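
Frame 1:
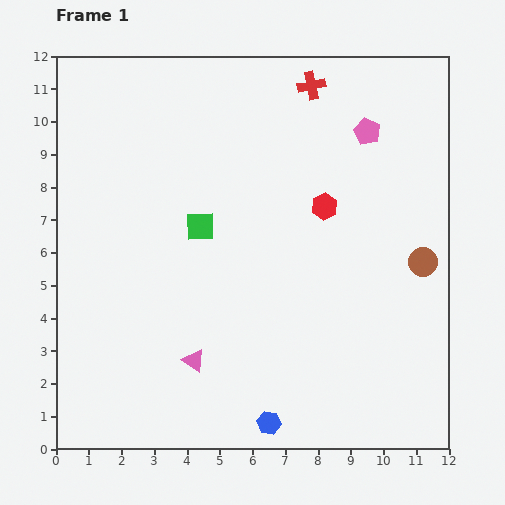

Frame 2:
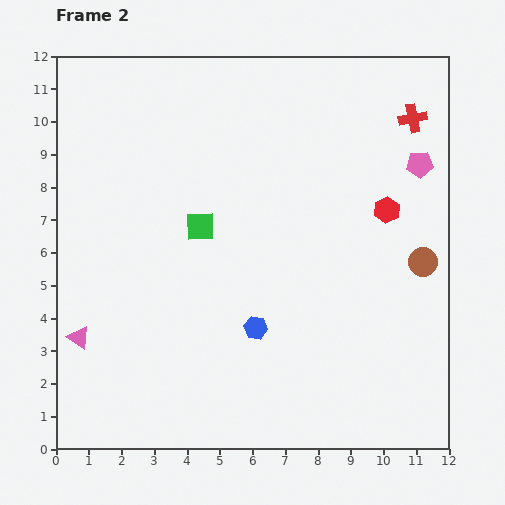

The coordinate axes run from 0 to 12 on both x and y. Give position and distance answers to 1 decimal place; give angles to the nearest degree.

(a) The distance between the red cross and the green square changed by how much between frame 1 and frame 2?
+1.8

Distance in frame 1: 5.5. Distance in frame 2: 7.3.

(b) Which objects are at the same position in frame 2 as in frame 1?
the brown circle, the green square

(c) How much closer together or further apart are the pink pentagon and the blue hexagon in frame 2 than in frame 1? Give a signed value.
-2.3

Distance in frame 1: 9.4. Distance in frame 2: 7.1.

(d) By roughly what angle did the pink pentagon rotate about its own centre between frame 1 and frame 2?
29° counter-clockwise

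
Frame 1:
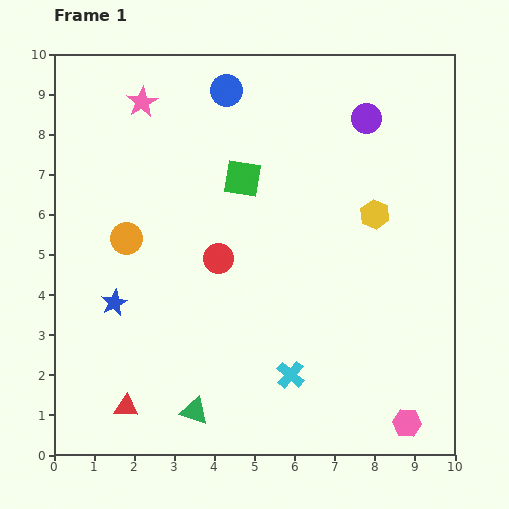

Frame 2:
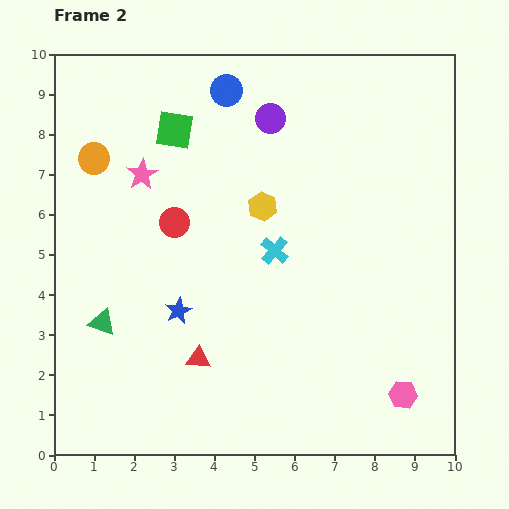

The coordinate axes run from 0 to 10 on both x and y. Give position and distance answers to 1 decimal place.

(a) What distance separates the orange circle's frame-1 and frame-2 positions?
2.2

The orange circle moved from (1.8, 5.4) to (1.0, 7.4), a distance of √(0.8² + 2.0²) ≈ 2.2.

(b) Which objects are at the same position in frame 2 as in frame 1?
the blue circle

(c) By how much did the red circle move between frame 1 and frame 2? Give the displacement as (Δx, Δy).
(-1.1, 0.9)

The red circle was at (4.1, 4.9) in frame 1 and (3.0, 5.8) in frame 2.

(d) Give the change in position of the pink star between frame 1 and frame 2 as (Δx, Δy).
(0.0, -1.8)

The pink star was at (2.2, 8.8) in frame 1 and (2.2, 7.0) in frame 2.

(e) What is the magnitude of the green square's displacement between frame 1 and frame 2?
2.1

The green square moved from (4.7, 6.9) to (3.0, 8.1), a distance of √(1.7² + 1.2²) ≈ 2.1.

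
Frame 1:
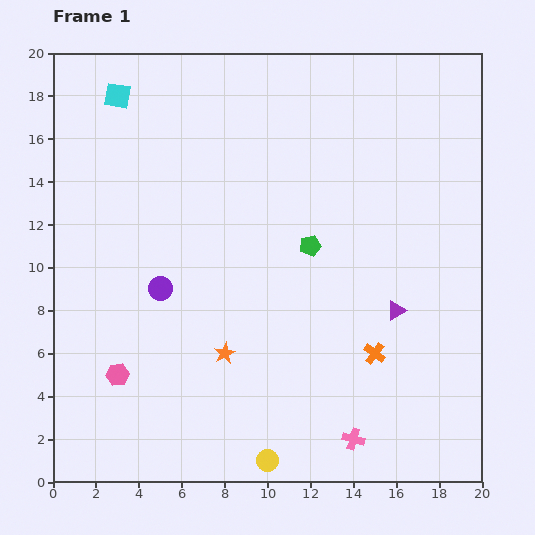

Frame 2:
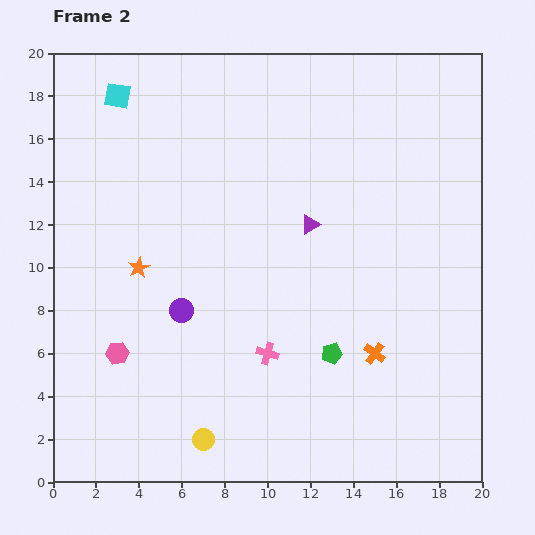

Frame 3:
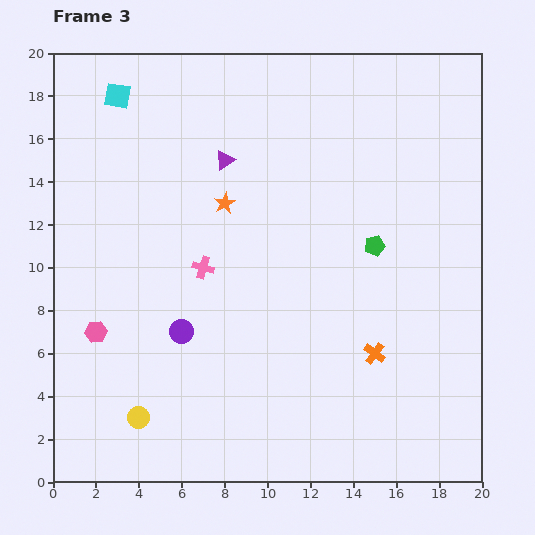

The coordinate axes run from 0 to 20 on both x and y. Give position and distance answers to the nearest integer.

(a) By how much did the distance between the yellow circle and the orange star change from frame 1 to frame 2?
+4

Distance in frame 1: 5. Distance in frame 2: 9.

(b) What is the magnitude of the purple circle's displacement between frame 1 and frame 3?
2

The purple circle moved from (5, 9) to (6, 7), a distance of √(1² + 2²) ≈ 2.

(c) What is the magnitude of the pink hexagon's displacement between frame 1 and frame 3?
2

The pink hexagon moved from (3, 5) to (2, 7), a distance of √(1² + 2²) ≈ 2.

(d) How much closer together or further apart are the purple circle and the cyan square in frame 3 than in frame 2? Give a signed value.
+1

Distance in frame 2: 10. Distance in frame 3: 11.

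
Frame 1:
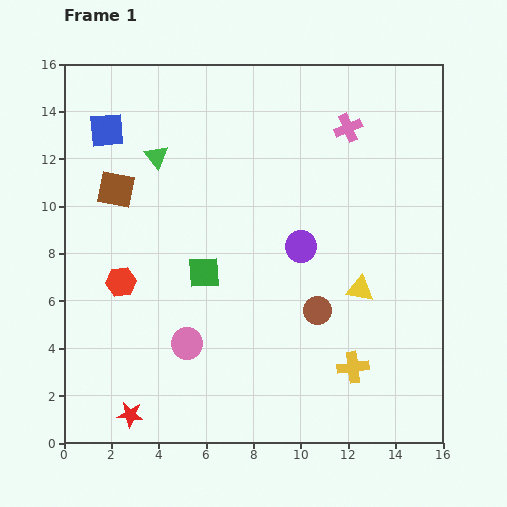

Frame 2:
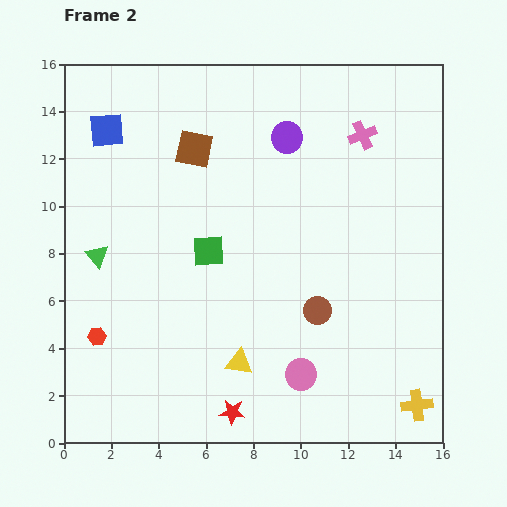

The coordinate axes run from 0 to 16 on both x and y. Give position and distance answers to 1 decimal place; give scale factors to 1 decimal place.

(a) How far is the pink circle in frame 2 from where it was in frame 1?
5.0

The pink circle moved from (5.2, 4.2) to (10.0, 2.9), a distance of √(4.8² + 1.3²) ≈ 5.0.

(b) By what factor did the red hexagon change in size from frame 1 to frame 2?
0.6×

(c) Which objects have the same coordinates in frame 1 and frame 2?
the blue square, the brown circle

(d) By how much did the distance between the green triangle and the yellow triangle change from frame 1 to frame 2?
-2.8

Distance in frame 1: 10.3. Distance in frame 2: 7.5.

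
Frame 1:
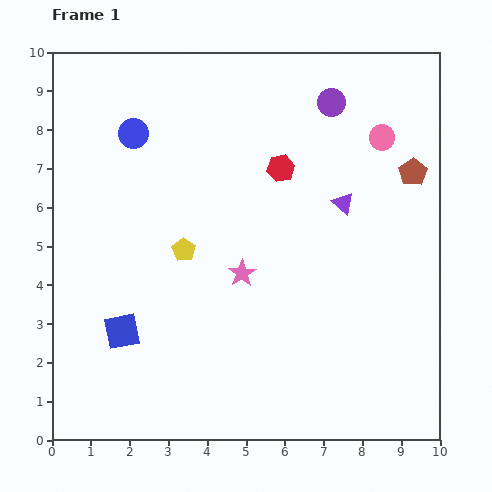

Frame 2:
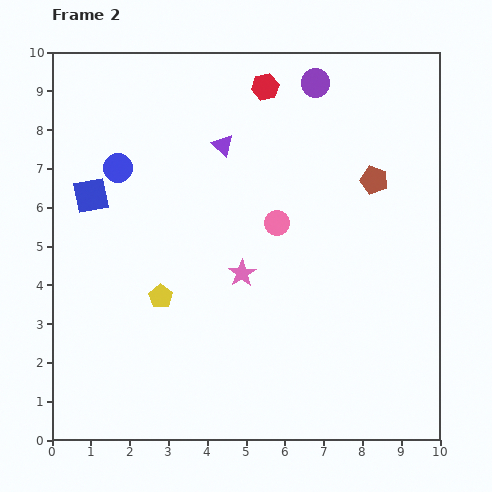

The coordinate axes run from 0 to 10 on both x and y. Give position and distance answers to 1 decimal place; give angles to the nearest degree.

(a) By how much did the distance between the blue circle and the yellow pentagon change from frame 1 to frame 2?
+0.2

Distance in frame 1: 3.3. Distance in frame 2: 3.5.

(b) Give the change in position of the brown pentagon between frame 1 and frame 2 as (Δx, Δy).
(-1.0, -0.2)

The brown pentagon was at (9.3, 6.9) in frame 1 and (8.3, 6.7) in frame 2.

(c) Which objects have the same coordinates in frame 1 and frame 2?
the pink star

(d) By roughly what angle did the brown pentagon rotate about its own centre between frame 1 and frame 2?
20° counter-clockwise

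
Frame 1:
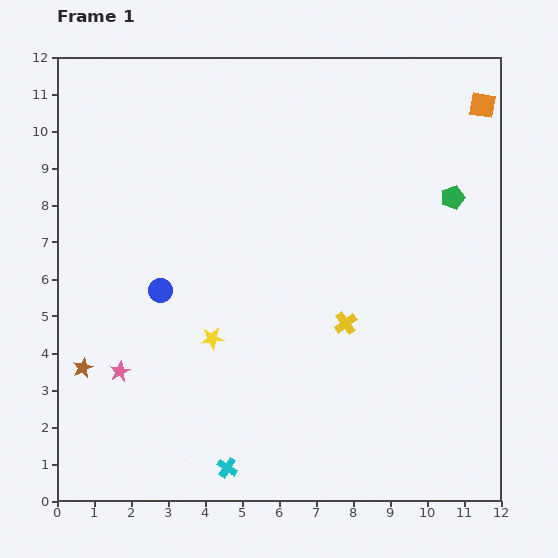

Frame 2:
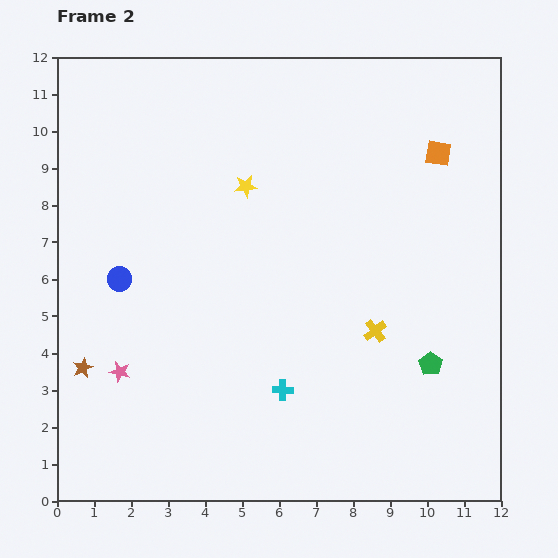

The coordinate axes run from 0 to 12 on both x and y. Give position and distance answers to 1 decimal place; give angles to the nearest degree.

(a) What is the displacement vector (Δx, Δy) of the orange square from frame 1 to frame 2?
(-1.2, -1.3)

The orange square was at (11.5, 10.7) in frame 1 and (10.3, 9.4) in frame 2.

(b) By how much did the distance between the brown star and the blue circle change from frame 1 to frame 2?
-0.4

Distance in frame 1: 3.0. Distance in frame 2: 2.6.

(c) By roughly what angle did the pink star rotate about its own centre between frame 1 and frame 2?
31° counter-clockwise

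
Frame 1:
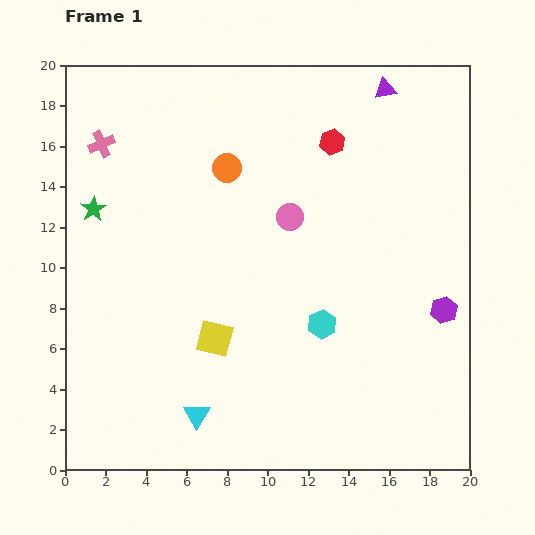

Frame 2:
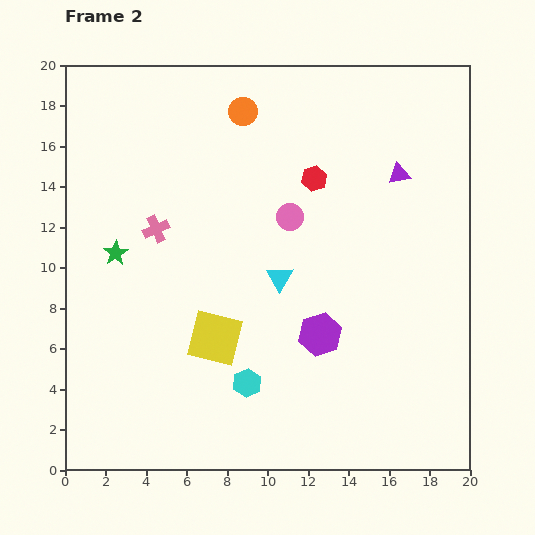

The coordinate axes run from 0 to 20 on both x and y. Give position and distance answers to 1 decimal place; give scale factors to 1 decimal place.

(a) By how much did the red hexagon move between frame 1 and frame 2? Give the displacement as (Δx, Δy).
(-0.9, -1.8)

The red hexagon was at (13.2, 16.2) in frame 1 and (12.3, 14.4) in frame 2.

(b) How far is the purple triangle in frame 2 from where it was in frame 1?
4.3

The purple triangle moved from (15.8, 18.8) to (16.5, 14.6), a distance of √(0.7² + 4.2²) ≈ 4.3.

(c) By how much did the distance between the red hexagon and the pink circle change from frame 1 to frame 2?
-2.1

Distance in frame 1: 4.3. Distance in frame 2: 2.2.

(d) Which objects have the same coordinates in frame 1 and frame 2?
the yellow square, the pink circle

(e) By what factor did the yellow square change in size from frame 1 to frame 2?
1.5×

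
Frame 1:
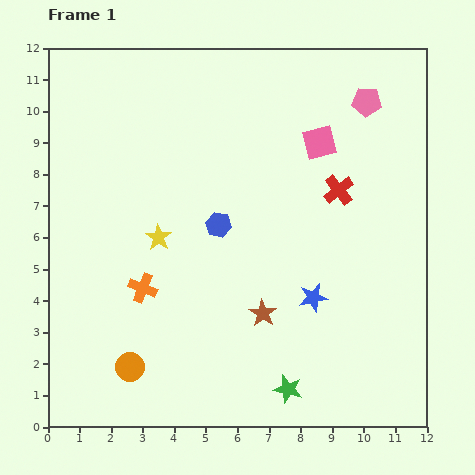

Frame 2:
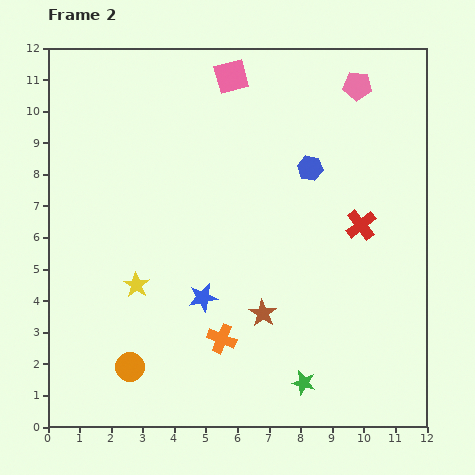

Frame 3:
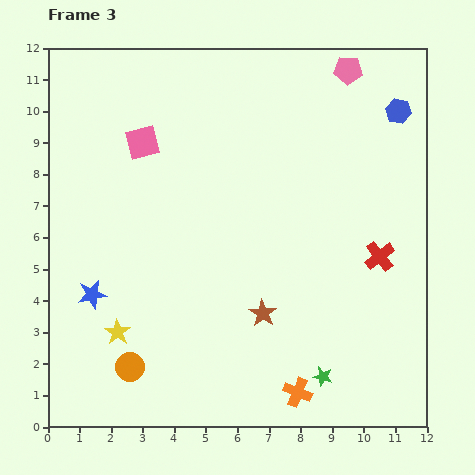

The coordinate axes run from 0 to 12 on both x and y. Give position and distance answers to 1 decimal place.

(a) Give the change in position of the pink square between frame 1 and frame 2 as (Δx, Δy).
(-2.8, 2.1)

The pink square was at (8.6, 9.0) in frame 1 and (5.8, 11.1) in frame 2.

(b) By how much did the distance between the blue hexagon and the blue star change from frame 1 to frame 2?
+1.5

Distance in frame 1: 3.8. Distance in frame 2: 5.3.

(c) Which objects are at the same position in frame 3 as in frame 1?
the orange circle, the brown star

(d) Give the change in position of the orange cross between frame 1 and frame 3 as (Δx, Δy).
(4.9, -3.3)

The orange cross was at (3.0, 4.4) in frame 1 and (7.9, 1.1) in frame 3.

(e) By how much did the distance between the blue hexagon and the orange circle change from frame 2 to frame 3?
+3.2

Distance in frame 2: 8.5. Distance in frame 3: 11.7.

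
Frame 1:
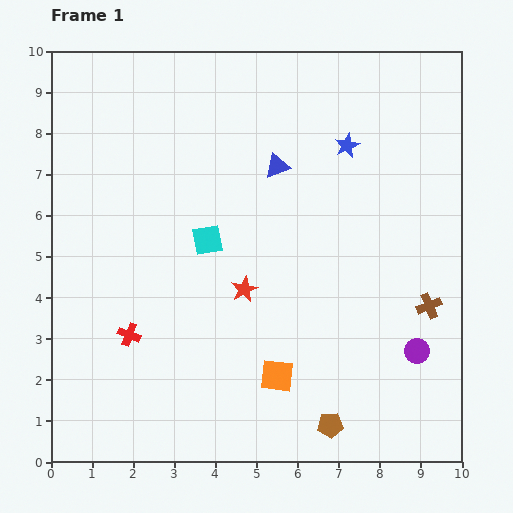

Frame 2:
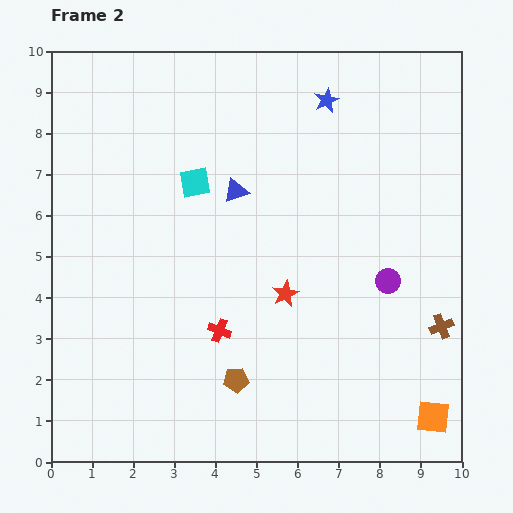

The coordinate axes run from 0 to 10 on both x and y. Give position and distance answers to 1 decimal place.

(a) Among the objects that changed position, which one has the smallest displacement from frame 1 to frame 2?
the brown cross

(moved 0.6)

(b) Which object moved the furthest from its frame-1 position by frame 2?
the orange square

(moved 3.9; next 2.5)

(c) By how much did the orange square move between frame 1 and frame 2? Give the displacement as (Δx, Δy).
(3.8, -1.0)

The orange square was at (5.5, 2.1) in frame 1 and (9.3, 1.1) in frame 2.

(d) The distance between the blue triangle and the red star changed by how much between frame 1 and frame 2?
-0.3

Distance in frame 1: 3.1. Distance in frame 2: 2.8.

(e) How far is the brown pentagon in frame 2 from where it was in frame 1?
2.5

The brown pentagon moved from (6.8, 0.9) to (4.5, 2.0), a distance of √(2.3² + 1.1²) ≈ 2.5.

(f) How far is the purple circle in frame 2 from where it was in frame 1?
1.8

The purple circle moved from (8.9, 2.7) to (8.2, 4.4), a distance of √(0.7² + 1.7²) ≈ 1.8.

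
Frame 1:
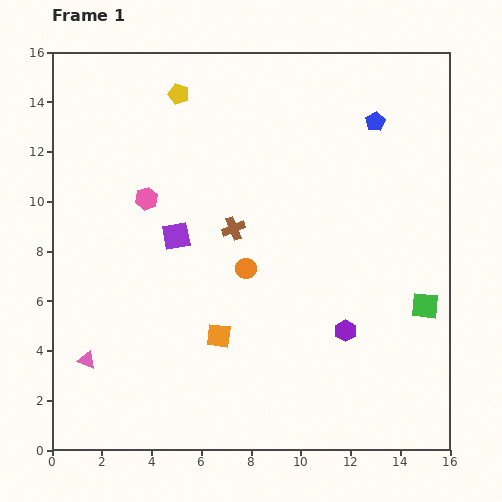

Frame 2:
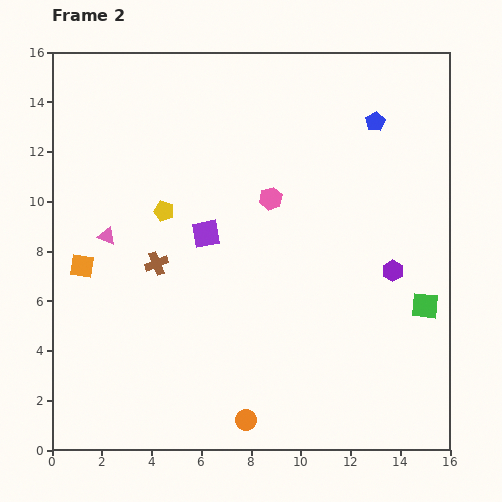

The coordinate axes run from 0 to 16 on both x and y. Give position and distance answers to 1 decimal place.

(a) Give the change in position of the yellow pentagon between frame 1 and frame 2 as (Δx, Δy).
(-0.6, -4.7)

The yellow pentagon was at (5.1, 14.3) in frame 1 and (4.5, 9.6) in frame 2.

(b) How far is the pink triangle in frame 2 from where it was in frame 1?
5.1

The pink triangle moved from (1.4, 3.6) to (2.2, 8.6), a distance of √(0.8² + 5.0²) ≈ 5.1.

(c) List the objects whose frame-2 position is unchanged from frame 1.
the green square, the blue pentagon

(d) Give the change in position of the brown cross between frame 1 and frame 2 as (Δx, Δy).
(-3.1, -1.4)

The brown cross was at (7.3, 8.9) in frame 1 and (4.2, 7.5) in frame 2.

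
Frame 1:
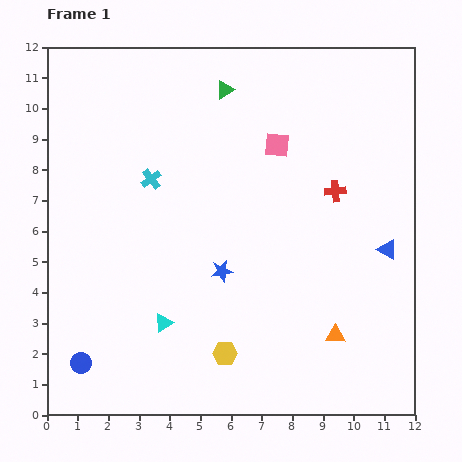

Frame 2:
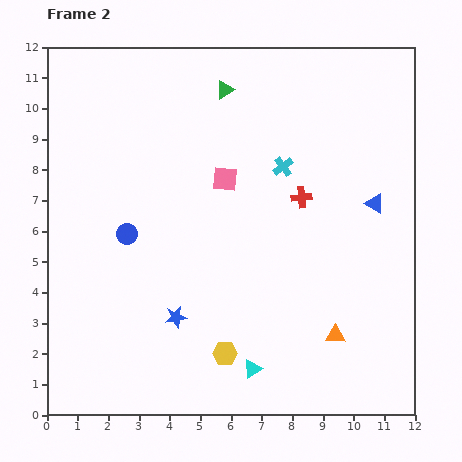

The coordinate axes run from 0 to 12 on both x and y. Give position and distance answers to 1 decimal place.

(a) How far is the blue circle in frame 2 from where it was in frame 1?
4.5

The blue circle moved from (1.1, 1.7) to (2.6, 5.9), a distance of √(1.5² + 4.2²) ≈ 4.5.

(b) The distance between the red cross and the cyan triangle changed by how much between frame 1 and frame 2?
-1.3

Distance in frame 1: 7.1. Distance in frame 2: 5.8.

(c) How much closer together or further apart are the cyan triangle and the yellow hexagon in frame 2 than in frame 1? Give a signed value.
-1.2

Distance in frame 1: 2.2. Distance in frame 2: 1.0.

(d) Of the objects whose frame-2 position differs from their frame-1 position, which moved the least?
the red cross

(moved 1.1)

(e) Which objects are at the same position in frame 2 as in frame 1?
the orange triangle, the yellow hexagon, the green triangle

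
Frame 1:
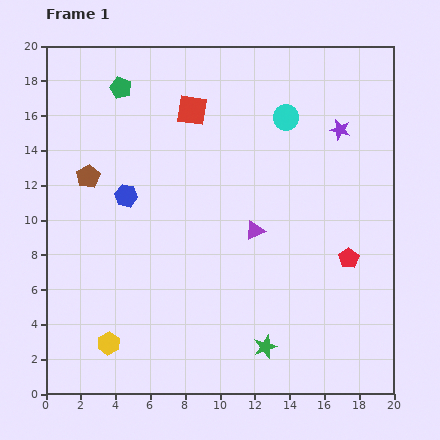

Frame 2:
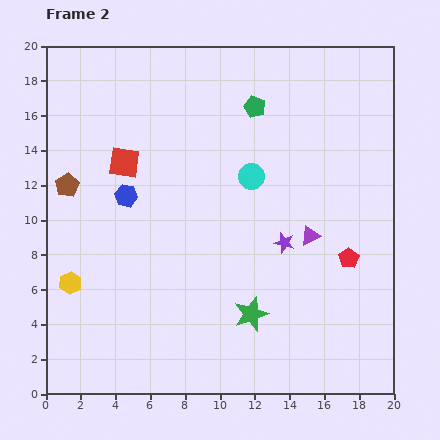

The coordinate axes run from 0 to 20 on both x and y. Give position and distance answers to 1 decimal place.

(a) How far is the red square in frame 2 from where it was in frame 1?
4.9

The red square moved from (8.4, 16.3) to (4.5, 13.3), a distance of √(3.9² + 3.0²) ≈ 4.9.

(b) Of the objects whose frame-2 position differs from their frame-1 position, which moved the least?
the brown pentagon

(moved 1.3)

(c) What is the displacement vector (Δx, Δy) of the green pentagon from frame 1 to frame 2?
(7.7, -1.1)

The green pentagon was at (4.3, 17.6) in frame 1 and (12.0, 16.5) in frame 2.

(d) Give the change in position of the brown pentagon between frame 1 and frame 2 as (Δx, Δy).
(-1.2, -0.5)

The brown pentagon was at (2.4, 12.5) in frame 1 and (1.2, 12.0) in frame 2.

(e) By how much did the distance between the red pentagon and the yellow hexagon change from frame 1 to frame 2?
+1.5

Distance in frame 1: 14.6. Distance in frame 2: 16.1.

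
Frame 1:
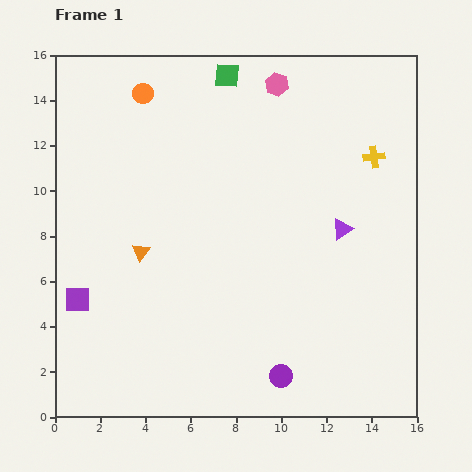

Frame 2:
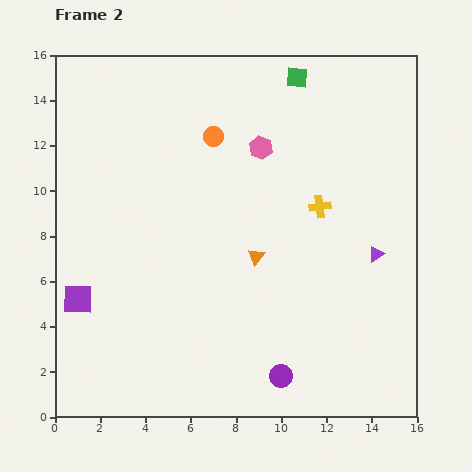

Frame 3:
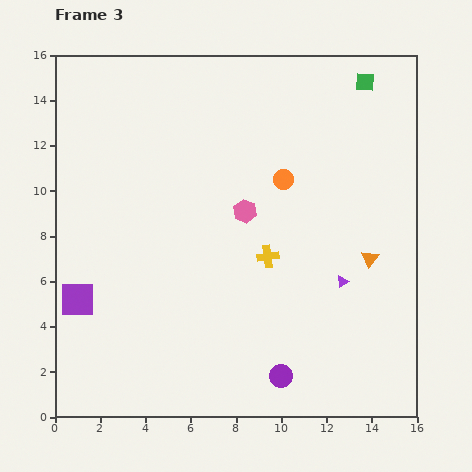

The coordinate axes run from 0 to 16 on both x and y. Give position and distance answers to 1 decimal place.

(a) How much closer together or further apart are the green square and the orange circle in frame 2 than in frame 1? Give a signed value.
+0.7

Distance in frame 1: 3.8. Distance in frame 2: 4.5.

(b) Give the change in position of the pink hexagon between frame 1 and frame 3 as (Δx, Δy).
(-1.4, -5.6)

The pink hexagon was at (9.8, 14.7) in frame 1 and (8.4, 9.1) in frame 3.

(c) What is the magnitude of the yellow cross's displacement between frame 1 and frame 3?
6.4

The yellow cross moved from (14.1, 11.5) to (9.4, 7.1), a distance of √(4.7² + 4.4²) ≈ 6.4.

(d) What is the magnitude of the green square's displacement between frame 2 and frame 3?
3.0

The green square moved from (10.7, 15.0) to (13.7, 14.8), a distance of √(3.0² + 0.2²) ≈ 3.0.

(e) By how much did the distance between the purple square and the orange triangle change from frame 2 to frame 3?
+4.9

Distance in frame 2: 8.1. Distance in frame 3: 13.0.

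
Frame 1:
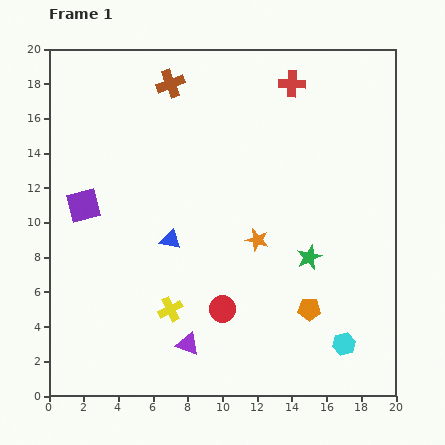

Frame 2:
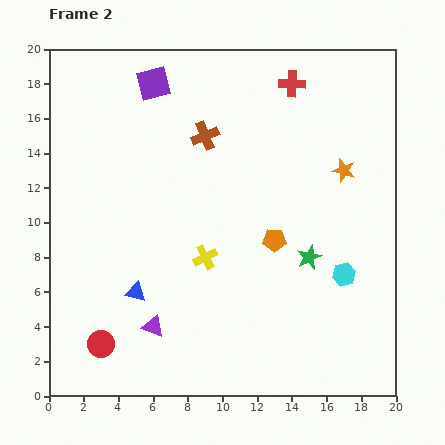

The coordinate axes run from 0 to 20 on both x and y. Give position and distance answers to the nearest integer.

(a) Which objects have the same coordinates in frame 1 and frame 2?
the green star, the red cross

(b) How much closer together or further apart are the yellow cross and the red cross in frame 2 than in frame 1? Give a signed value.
-4

Distance in frame 1: 15. Distance in frame 2: 11.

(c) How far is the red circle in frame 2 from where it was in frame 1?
7

The red circle moved from (10, 5) to (3, 3), a distance of √(7² + 2²) ≈ 7.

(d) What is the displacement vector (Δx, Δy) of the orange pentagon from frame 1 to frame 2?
(-2, 4)

The orange pentagon was at (15, 5) in frame 1 and (13, 9) in frame 2.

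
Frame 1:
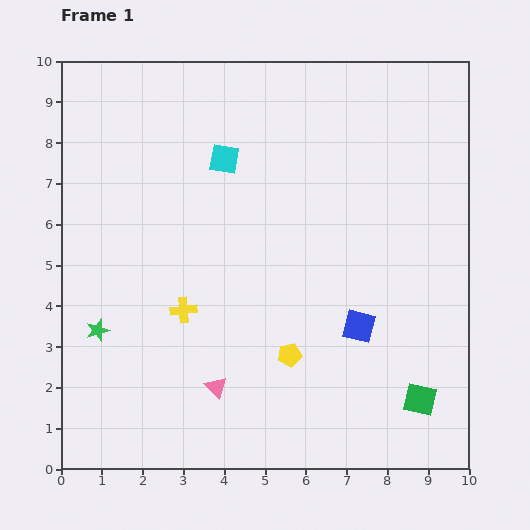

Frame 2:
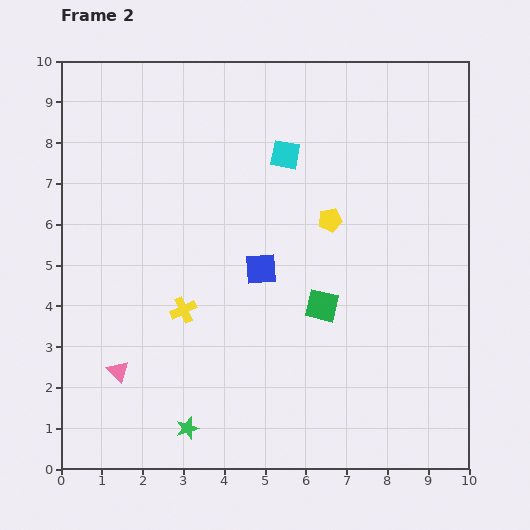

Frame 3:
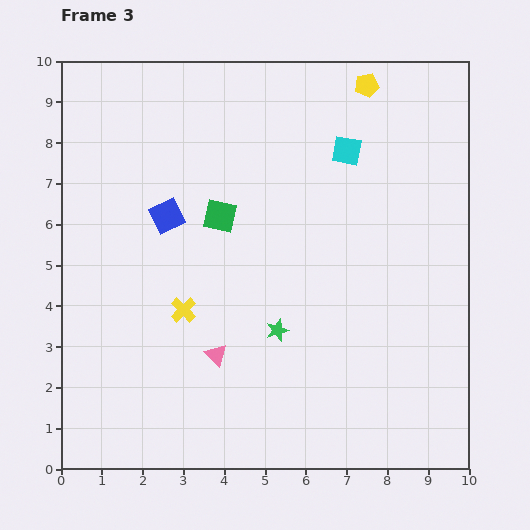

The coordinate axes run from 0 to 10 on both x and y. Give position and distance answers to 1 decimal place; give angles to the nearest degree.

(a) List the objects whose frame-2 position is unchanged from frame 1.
the yellow cross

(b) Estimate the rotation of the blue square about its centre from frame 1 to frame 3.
40° counter-clockwise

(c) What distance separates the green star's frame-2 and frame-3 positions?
3.3

The green star moved from (3.1, 1.0) to (5.3, 3.4), a distance of √(2.2² + 2.4²) ≈ 3.3.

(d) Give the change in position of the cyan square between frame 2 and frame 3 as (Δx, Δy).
(1.5, 0.1)

The cyan square was at (5.5, 7.7) in frame 2 and (7.0, 7.8) in frame 3.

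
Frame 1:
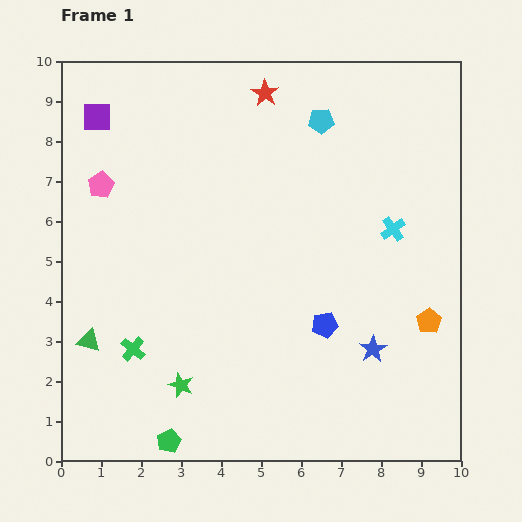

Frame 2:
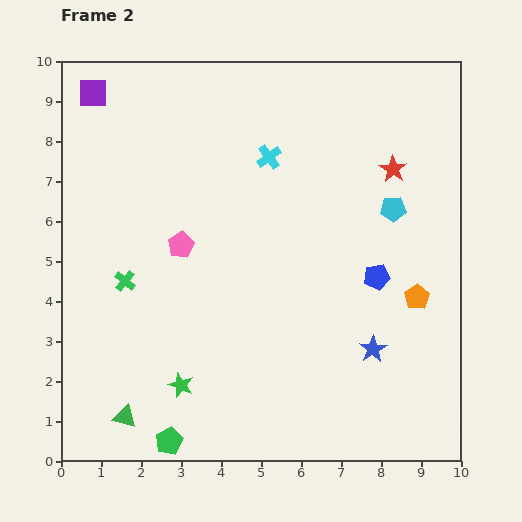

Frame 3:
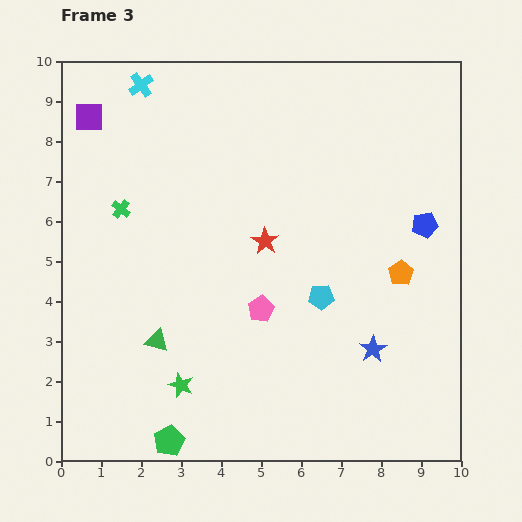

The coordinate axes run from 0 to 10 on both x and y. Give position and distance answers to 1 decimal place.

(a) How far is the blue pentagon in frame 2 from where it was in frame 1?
1.8

The blue pentagon moved from (6.6, 3.4) to (7.9, 4.6), a distance of √(1.3² + 1.2²) ≈ 1.8.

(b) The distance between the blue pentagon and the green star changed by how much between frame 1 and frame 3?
+3.4

Distance in frame 1: 3.9. Distance in frame 3: 7.3.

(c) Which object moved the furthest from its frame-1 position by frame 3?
the cyan cross

(moved 7.3; next 5.1)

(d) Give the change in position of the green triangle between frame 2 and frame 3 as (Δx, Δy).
(0.8, 1.9)

The green triangle was at (1.6, 1.1) in frame 2 and (2.4, 3.0) in frame 3.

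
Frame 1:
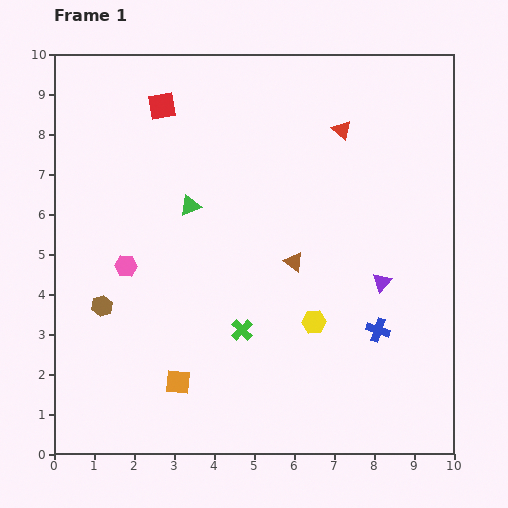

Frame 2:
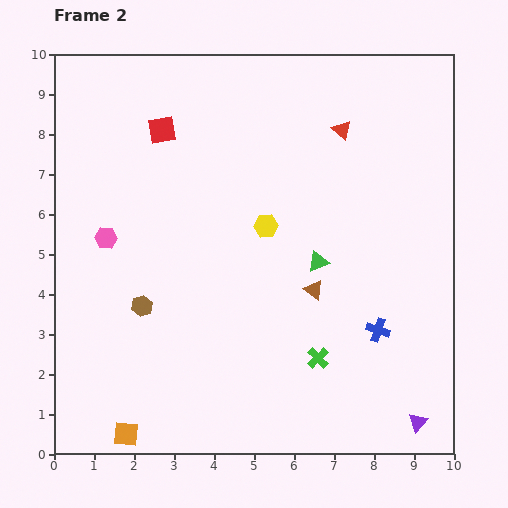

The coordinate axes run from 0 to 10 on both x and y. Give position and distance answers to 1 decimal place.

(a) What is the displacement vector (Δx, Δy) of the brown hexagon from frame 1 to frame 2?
(1.0, 0.0)

The brown hexagon was at (1.2, 3.7) in frame 1 and (2.2, 3.7) in frame 2.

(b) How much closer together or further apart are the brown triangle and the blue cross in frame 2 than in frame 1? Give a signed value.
-0.8

Distance in frame 1: 2.7. Distance in frame 2: 1.9.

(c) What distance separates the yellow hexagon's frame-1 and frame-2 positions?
2.7

The yellow hexagon moved from (6.5, 3.3) to (5.3, 5.7), a distance of √(1.2² + 2.4²) ≈ 2.7.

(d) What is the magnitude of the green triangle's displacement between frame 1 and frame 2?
3.5

The green triangle moved from (3.4, 6.2) to (6.6, 4.8), a distance of √(3.2² + 1.4²) ≈ 3.5.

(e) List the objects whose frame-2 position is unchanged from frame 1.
the blue cross, the red triangle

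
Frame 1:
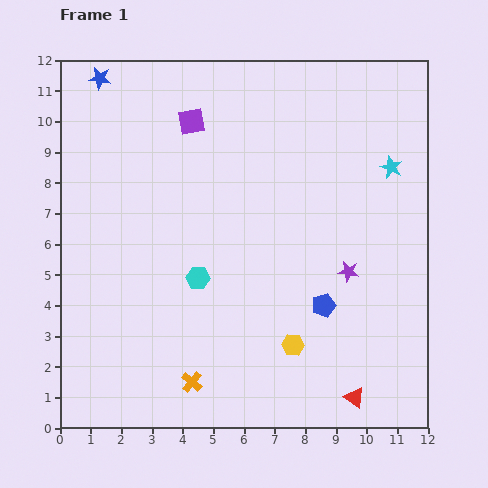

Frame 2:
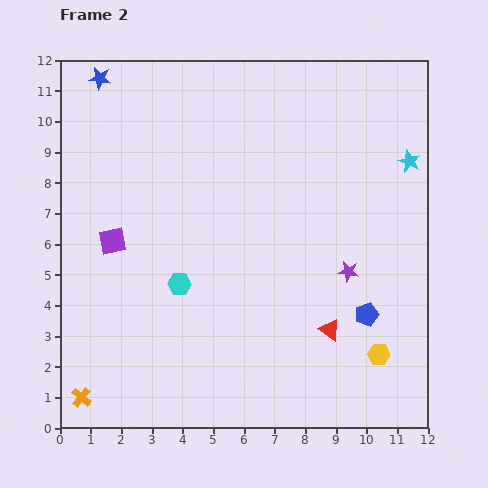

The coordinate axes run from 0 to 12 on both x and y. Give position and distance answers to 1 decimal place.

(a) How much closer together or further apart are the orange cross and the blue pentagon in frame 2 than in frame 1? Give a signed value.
+4.7

Distance in frame 1: 5.0. Distance in frame 2: 9.7.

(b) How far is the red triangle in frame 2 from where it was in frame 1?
2.3

The red triangle moved from (9.6, 1.0) to (8.8, 3.2), a distance of √(0.8² + 2.2²) ≈ 2.3.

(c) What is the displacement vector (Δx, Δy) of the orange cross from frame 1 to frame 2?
(-3.6, -0.5)

The orange cross was at (4.3, 1.5) in frame 1 and (0.7, 1.0) in frame 2.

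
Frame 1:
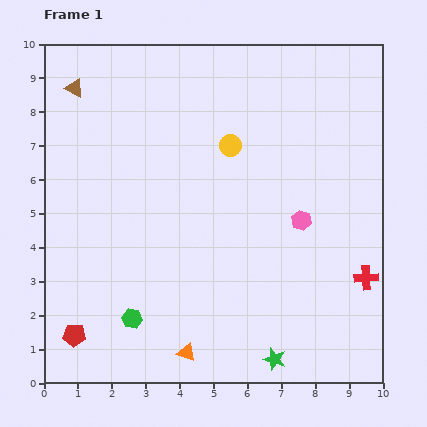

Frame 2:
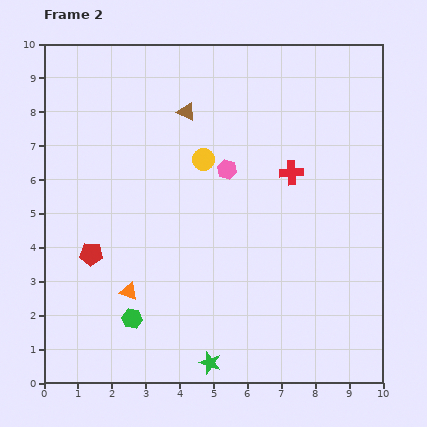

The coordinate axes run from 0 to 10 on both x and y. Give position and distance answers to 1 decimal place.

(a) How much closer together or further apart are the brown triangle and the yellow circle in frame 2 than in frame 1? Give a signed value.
-3.4

Distance in frame 1: 4.9. Distance in frame 2: 1.5.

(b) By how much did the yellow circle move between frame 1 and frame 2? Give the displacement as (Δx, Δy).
(-0.8, -0.4)

The yellow circle was at (5.5, 7.0) in frame 1 and (4.7, 6.6) in frame 2.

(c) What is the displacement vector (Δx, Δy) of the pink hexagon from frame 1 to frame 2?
(-2.2, 1.5)

The pink hexagon was at (7.6, 4.8) in frame 1 and (5.4, 6.3) in frame 2.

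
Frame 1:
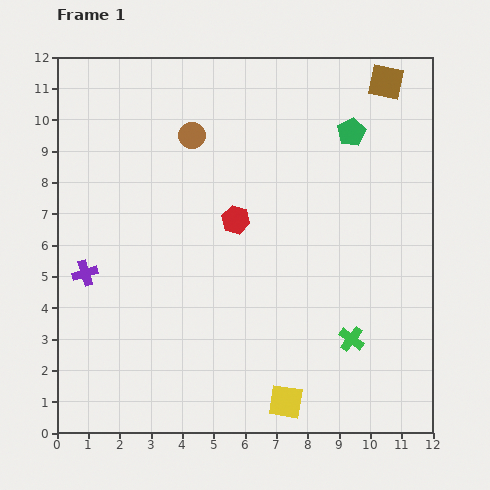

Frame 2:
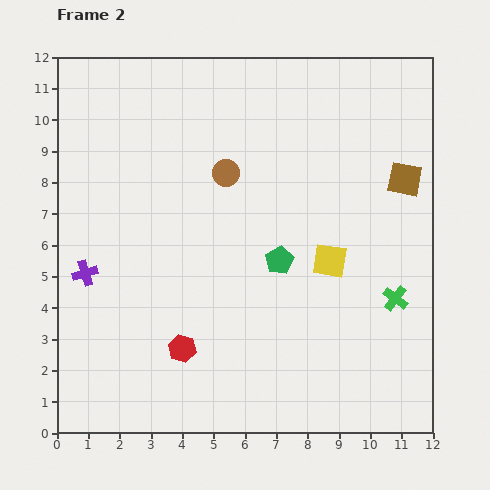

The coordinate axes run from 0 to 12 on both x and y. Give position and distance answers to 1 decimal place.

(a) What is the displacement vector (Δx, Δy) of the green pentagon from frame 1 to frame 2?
(-2.3, -4.1)

The green pentagon was at (9.4, 9.6) in frame 1 and (7.1, 5.5) in frame 2.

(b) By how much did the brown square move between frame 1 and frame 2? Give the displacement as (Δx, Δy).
(0.6, -3.1)

The brown square was at (10.5, 11.2) in frame 1 and (11.1, 8.1) in frame 2.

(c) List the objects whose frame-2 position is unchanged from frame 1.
the purple cross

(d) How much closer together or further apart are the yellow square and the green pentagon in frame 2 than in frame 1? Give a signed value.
-7.3

Distance in frame 1: 8.9. Distance in frame 2: 1.6.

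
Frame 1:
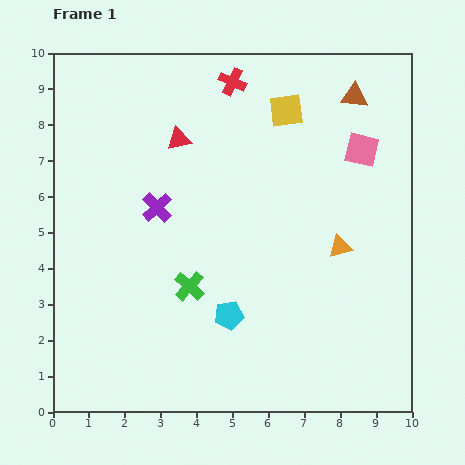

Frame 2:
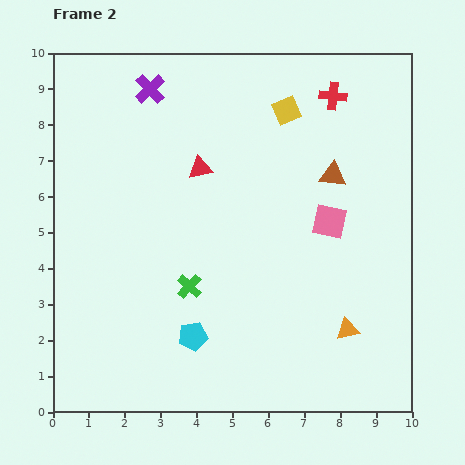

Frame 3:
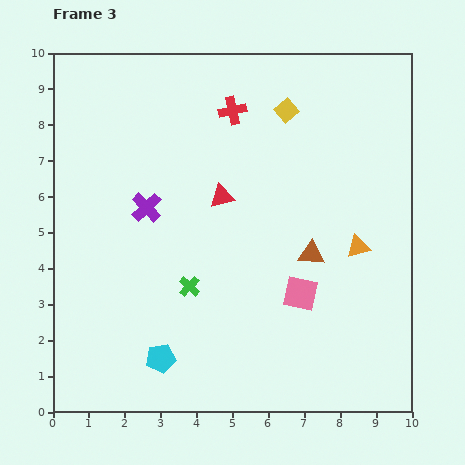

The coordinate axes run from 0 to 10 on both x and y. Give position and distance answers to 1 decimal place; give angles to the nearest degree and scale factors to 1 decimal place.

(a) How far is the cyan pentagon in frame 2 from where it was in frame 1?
1.2

The cyan pentagon moved from (4.9, 2.7) to (3.9, 2.1), a distance of √(1.0² + 0.6²) ≈ 1.2.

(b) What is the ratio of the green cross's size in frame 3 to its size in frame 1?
0.7×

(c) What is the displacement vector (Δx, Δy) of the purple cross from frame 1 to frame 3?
(-0.3, 0.0)

The purple cross was at (2.9, 5.7) in frame 1 and (2.6, 5.7) in frame 3.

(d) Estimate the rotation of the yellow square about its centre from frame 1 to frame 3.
35° counter-clockwise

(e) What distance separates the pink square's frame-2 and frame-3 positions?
2.2

The pink square moved from (7.7, 5.3) to (6.9, 3.3), a distance of √(0.8² + 2.0²) ≈ 2.2.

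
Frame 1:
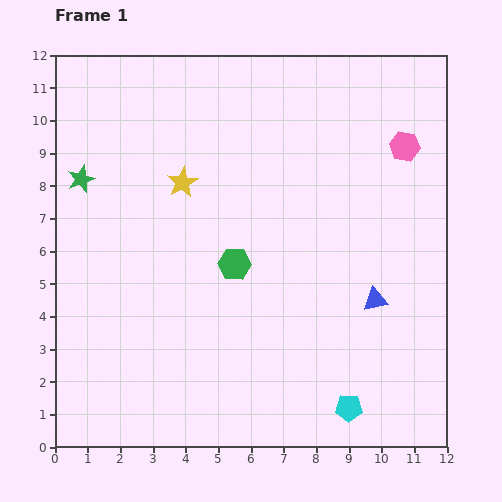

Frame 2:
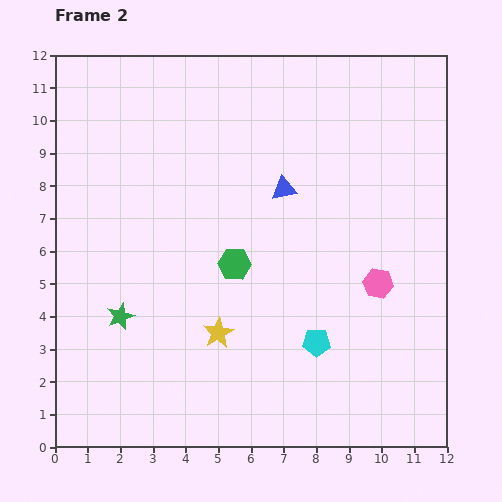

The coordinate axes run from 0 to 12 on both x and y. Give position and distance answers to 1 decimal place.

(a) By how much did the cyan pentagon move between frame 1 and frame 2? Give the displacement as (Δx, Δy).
(-1.0, 2.0)

The cyan pentagon was at (9.0, 1.2) in frame 1 and (8.0, 3.2) in frame 2.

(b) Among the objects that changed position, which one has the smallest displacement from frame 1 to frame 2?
the cyan pentagon

(moved 2.2)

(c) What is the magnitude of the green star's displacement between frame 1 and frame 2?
4.4

The green star moved from (0.8, 8.2) to (2.0, 4.0), a distance of √(1.2² + 4.2²) ≈ 4.4.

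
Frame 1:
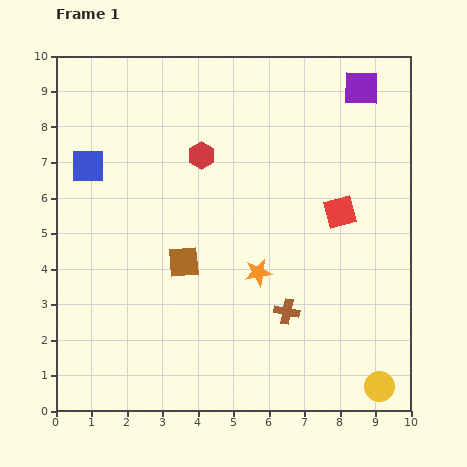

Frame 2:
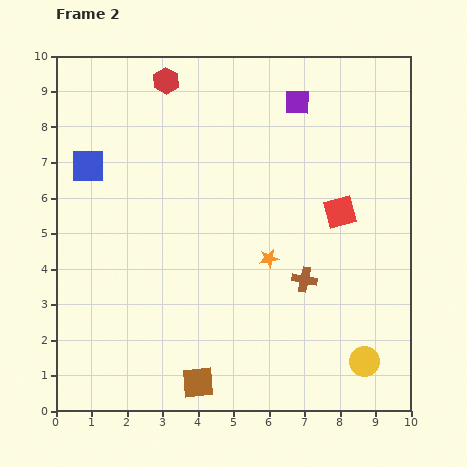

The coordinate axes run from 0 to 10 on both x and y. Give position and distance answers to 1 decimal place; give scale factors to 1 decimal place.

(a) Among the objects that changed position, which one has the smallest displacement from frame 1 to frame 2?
the orange star

(moved 0.5)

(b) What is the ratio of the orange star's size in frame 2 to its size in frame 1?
0.7×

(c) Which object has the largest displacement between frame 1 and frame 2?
the brown square

(moved 3.4; next 2.3)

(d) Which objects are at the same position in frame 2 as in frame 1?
the red square, the blue square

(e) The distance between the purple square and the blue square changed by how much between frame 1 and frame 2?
-1.8

Distance in frame 1: 8.0. Distance in frame 2: 6.2.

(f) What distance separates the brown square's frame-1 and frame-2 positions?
3.4

The brown square moved from (3.6, 4.2) to (4.0, 0.8), a distance of √(0.4² + 3.4²) ≈ 3.4.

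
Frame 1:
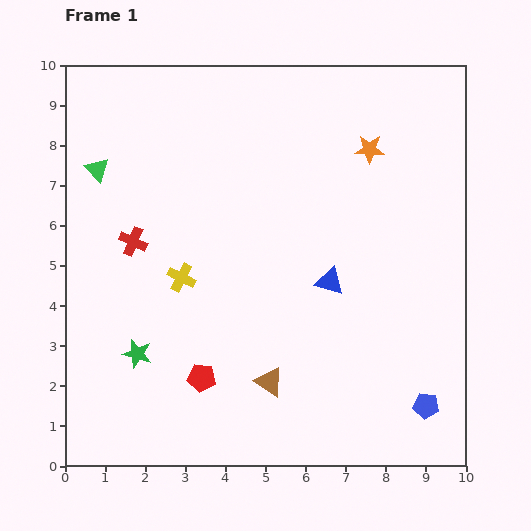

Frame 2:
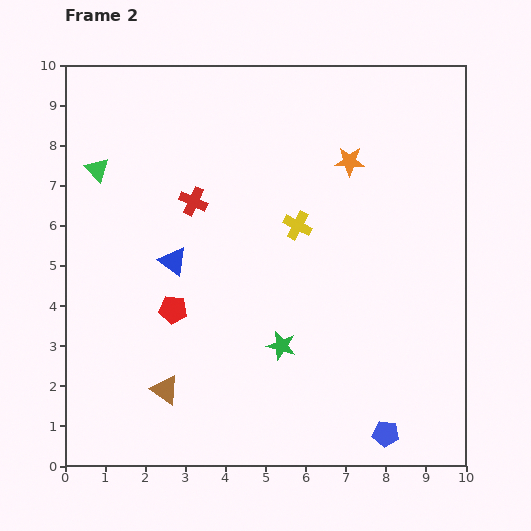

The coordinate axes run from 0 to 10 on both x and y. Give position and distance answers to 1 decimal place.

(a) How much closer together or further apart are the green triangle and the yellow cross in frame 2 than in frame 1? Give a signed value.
+1.8

Distance in frame 1: 3.4. Distance in frame 2: 5.2.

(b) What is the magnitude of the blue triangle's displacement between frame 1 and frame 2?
3.9

The blue triangle moved from (6.6, 4.6) to (2.7, 5.1), a distance of √(3.9² + 0.5²) ≈ 3.9.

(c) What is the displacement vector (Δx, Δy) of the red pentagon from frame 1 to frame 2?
(-0.7, 1.7)

The red pentagon was at (3.4, 2.2) in frame 1 and (2.7, 3.9) in frame 2.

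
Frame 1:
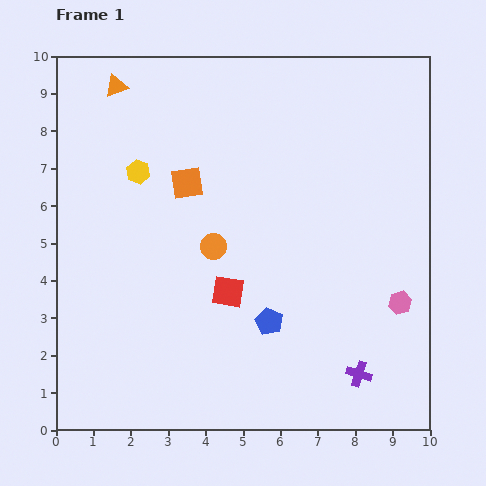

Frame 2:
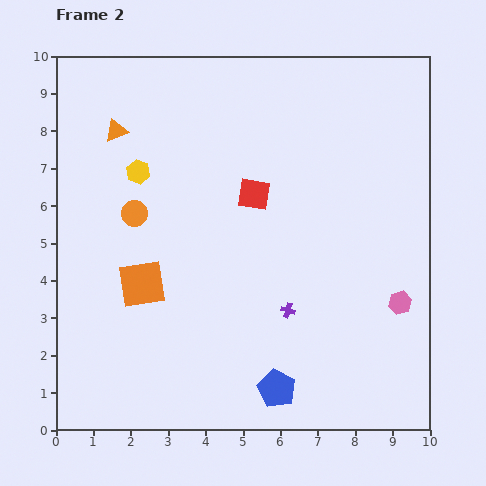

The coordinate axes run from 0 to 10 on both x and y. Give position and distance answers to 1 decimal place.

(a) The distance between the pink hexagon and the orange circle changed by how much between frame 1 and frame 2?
+2.3

Distance in frame 1: 5.2. Distance in frame 2: 7.5.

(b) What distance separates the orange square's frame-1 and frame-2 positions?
3.0

The orange square moved from (3.5, 6.6) to (2.3, 3.9), a distance of √(1.2² + 2.7²) ≈ 3.0.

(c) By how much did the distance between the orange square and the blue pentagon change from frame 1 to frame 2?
+0.3

Distance in frame 1: 4.3. Distance in frame 2: 4.6.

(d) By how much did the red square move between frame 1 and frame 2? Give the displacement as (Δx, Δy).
(0.7, 2.6)

The red square was at (4.6, 3.7) in frame 1 and (5.3, 6.3) in frame 2.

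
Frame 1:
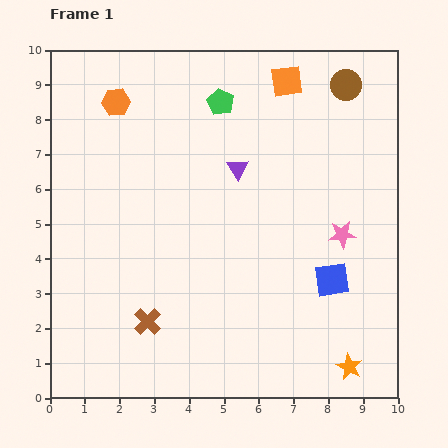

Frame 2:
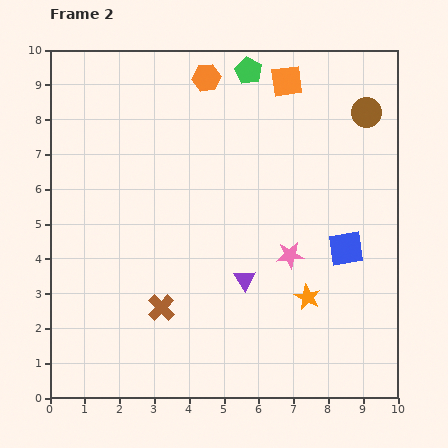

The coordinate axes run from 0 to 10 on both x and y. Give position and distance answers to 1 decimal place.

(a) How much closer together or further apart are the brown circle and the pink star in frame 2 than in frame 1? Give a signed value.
+0.4

Distance in frame 1: 4.3. Distance in frame 2: 4.7.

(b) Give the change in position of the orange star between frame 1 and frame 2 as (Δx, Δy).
(-1.2, 2.0)

The orange star was at (8.6, 0.9) in frame 1 and (7.4, 2.9) in frame 2.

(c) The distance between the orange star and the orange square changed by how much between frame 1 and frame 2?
-2.2

Distance in frame 1: 8.4. Distance in frame 2: 6.2.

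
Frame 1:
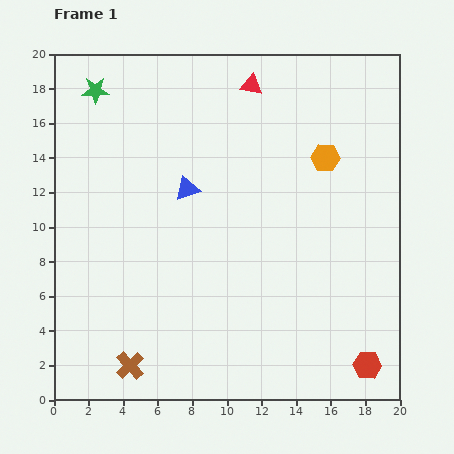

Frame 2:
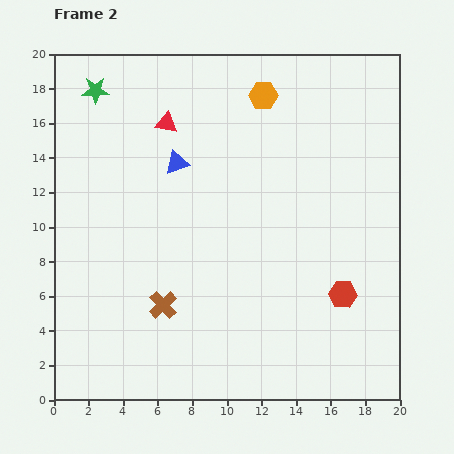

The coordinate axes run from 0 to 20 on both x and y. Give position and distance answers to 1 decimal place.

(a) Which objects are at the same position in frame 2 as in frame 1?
the green star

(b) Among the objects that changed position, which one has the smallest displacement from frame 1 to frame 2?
the blue triangle

(moved 1.6)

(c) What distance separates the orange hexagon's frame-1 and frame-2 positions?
5.1

The orange hexagon moved from (15.7, 14.0) to (12.1, 17.6), a distance of √(3.6² + 3.6²) ≈ 5.1.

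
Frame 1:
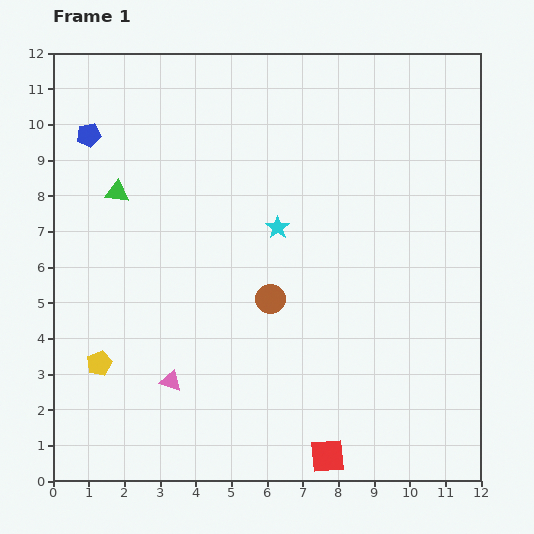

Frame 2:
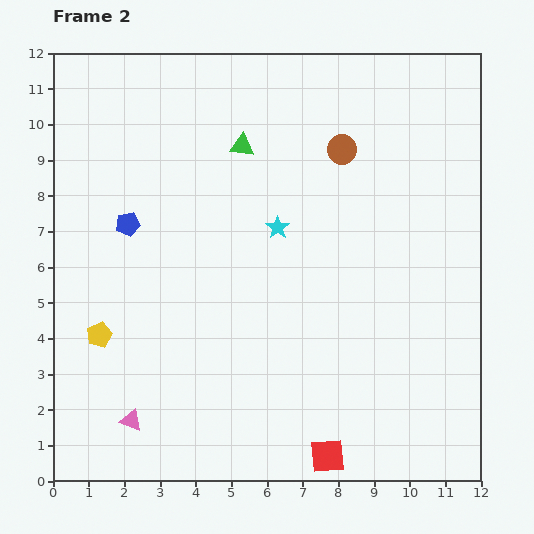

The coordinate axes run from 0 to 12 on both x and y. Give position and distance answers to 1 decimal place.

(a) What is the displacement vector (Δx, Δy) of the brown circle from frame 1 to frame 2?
(2.0, 4.2)

The brown circle was at (6.1, 5.1) in frame 1 and (8.1, 9.3) in frame 2.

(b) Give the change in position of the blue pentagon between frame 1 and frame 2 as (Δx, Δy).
(1.1, -2.5)

The blue pentagon was at (1.0, 9.7) in frame 1 and (2.1, 7.2) in frame 2.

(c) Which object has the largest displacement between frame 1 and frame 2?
the brown circle

(moved 4.7; next 3.7)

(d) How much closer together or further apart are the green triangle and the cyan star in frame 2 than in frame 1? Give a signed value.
-2.1

Distance in frame 1: 4.6. Distance in frame 2: 2.5.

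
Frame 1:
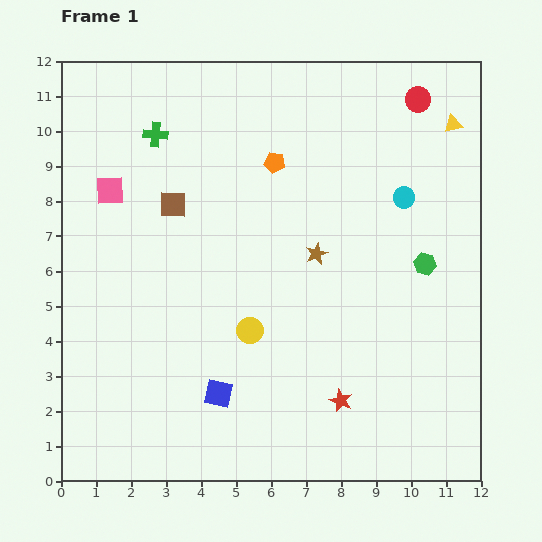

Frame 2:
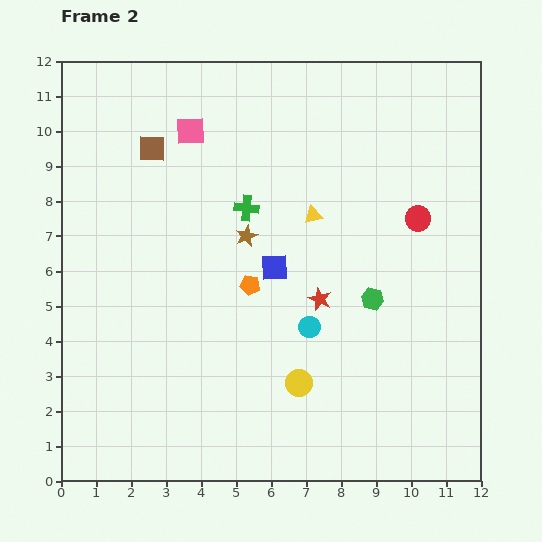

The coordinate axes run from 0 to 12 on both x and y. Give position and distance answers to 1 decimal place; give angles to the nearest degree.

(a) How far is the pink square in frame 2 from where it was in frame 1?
2.9

The pink square moved from (1.4, 8.3) to (3.7, 10.0), a distance of √(2.3² + 1.7²) ≈ 2.9.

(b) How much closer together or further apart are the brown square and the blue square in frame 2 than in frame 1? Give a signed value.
-0.7

Distance in frame 1: 5.6. Distance in frame 2: 4.9.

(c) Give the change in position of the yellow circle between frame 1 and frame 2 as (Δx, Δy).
(1.4, -1.5)

The yellow circle was at (5.4, 4.3) in frame 1 and (6.8, 2.8) in frame 2.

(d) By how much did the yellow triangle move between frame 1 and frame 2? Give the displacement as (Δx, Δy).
(-4.0, -2.6)

The yellow triangle was at (11.2, 10.2) in frame 1 and (7.2, 7.6) in frame 2.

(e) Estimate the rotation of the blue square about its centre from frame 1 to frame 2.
16° counter-clockwise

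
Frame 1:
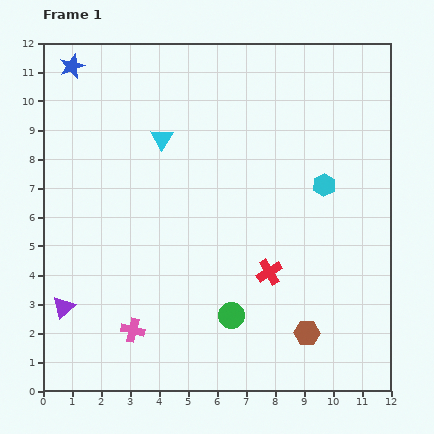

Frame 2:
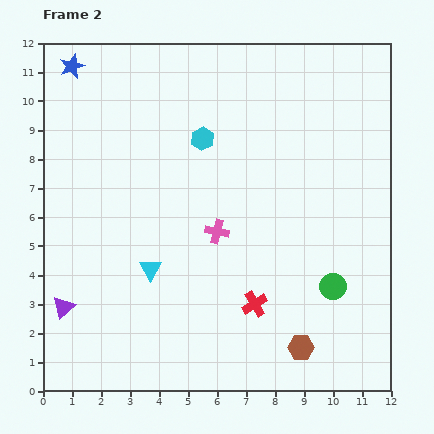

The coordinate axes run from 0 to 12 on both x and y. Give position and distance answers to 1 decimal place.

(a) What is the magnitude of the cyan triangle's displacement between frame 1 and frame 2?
4.5

The cyan triangle moved from (4.1, 8.7) to (3.7, 4.2), a distance of √(0.4² + 4.5²) ≈ 4.5.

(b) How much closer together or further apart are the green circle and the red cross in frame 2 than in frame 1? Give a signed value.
+0.8

Distance in frame 1: 2.0. Distance in frame 2: 2.8.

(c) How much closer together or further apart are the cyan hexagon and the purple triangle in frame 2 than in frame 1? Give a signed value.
-2.4

Distance in frame 1: 9.9. Distance in frame 2: 7.5.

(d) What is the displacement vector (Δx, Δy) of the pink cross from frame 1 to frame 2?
(2.9, 3.4)

The pink cross was at (3.1, 2.1) in frame 1 and (6.0, 5.5) in frame 2.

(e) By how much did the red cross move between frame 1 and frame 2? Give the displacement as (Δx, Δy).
(-0.5, -1.1)

The red cross was at (7.8, 4.1) in frame 1 and (7.3, 3.0) in frame 2.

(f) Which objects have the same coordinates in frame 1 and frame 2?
the purple triangle, the blue star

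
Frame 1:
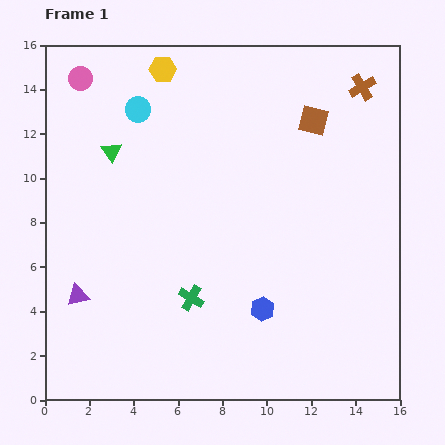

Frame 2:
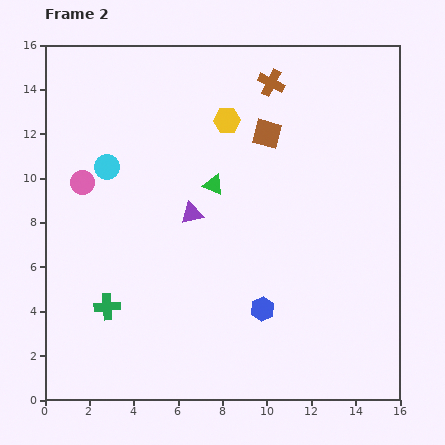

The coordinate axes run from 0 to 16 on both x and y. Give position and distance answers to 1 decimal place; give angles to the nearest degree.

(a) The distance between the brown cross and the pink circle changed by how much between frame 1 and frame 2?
-3.1

Distance in frame 1: 12.7. Distance in frame 2: 9.6.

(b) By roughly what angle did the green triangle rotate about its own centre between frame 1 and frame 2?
31° counter-clockwise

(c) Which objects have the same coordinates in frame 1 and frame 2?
the blue hexagon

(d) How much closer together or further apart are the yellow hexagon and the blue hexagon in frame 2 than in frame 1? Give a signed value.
-3.1

Distance in frame 1: 11.7. Distance in frame 2: 8.6.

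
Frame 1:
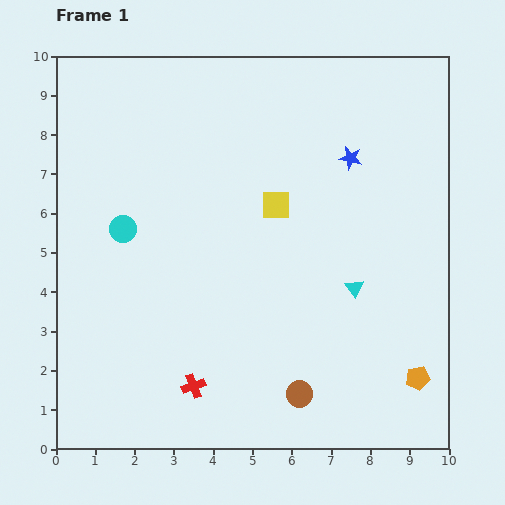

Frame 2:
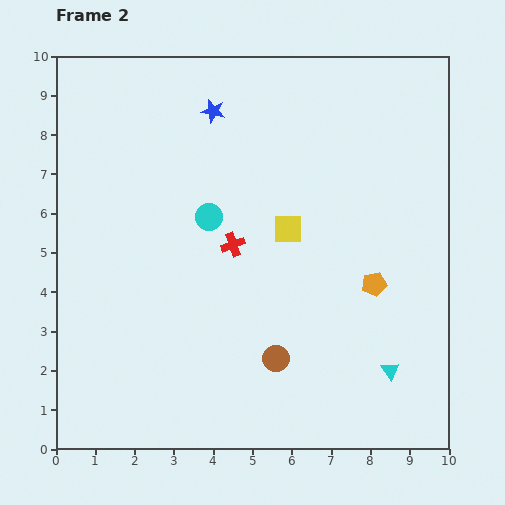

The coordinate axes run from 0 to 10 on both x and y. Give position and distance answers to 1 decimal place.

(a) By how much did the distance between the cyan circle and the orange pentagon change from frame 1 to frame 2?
-3.9

Distance in frame 1: 8.4. Distance in frame 2: 4.5.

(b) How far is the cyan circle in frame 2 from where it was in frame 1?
2.2

The cyan circle moved from (1.7, 5.6) to (3.9, 5.9), a distance of √(2.2² + 0.3²) ≈ 2.2.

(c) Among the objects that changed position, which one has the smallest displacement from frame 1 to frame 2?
the yellow square

(moved 0.7)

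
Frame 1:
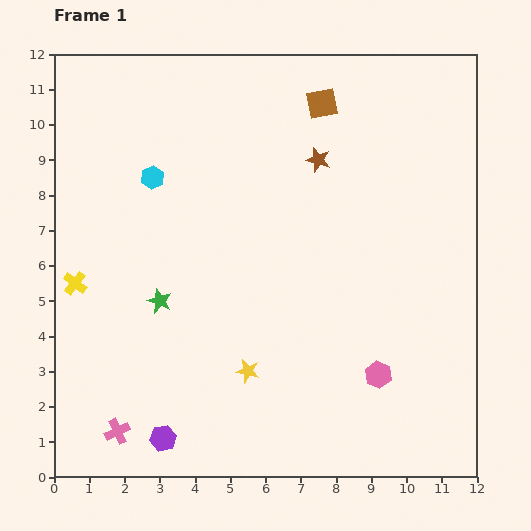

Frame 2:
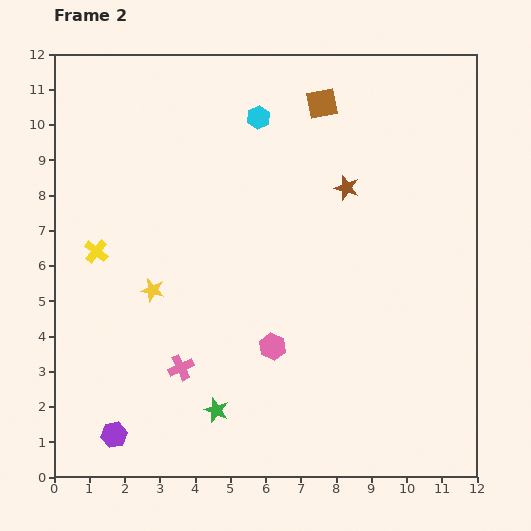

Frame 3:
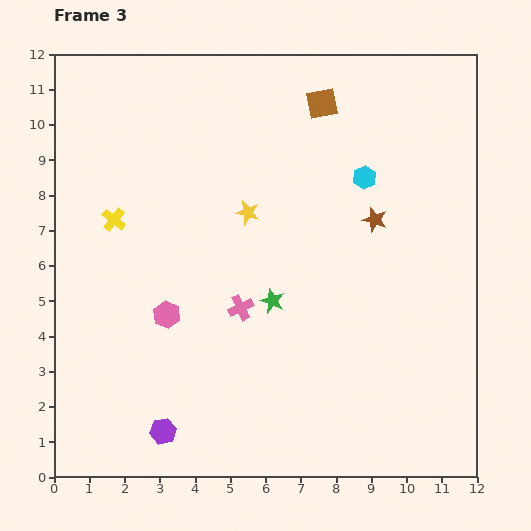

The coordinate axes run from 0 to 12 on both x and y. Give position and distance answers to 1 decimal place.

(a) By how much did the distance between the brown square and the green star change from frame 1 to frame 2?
+2.0

Distance in frame 1: 7.2. Distance in frame 2: 9.2.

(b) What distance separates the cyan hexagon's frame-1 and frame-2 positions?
3.4

The cyan hexagon moved from (2.8, 8.5) to (5.8, 10.2), a distance of √(3.0² + 1.7²) ≈ 3.4.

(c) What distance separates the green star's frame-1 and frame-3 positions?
3.2

The green star moved from (3.0, 5.0) to (6.2, 5.0), a distance of √(3.2² + 0.0²) ≈ 3.2.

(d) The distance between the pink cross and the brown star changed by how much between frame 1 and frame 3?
-5.1

Distance in frame 1: 9.6. Distance in frame 3: 4.5.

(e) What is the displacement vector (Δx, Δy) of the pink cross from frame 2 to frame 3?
(1.7, 1.7)

The pink cross was at (3.6, 3.1) in frame 2 and (5.3, 4.8) in frame 3.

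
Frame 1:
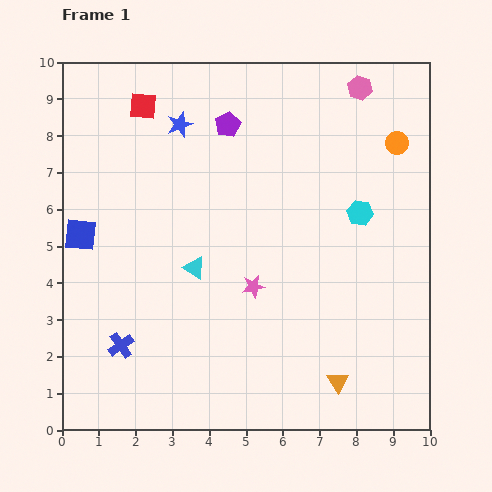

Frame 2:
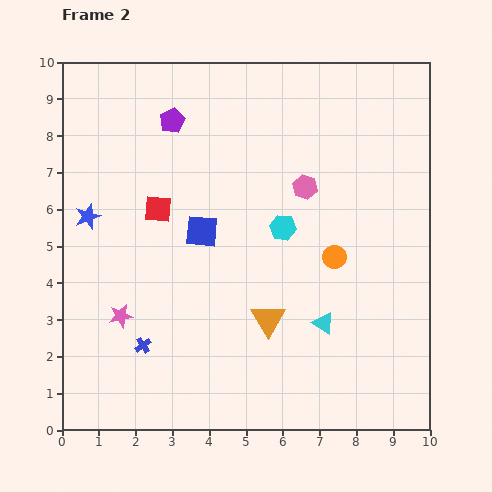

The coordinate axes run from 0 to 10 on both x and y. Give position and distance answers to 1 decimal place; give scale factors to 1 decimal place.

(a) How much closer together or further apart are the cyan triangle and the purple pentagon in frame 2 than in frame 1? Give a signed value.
+2.9

Distance in frame 1: 4.0. Distance in frame 2: 6.9.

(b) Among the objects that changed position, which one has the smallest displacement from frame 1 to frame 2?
the blue cross

(moved 0.6)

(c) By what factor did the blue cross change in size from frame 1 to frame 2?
0.6×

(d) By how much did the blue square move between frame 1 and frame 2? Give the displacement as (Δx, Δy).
(3.3, 0.1)

The blue square was at (0.5, 5.3) in frame 1 and (3.8, 5.4) in frame 2.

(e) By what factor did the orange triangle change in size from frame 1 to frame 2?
1.6×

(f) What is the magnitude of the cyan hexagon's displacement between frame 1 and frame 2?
2.1

The cyan hexagon moved from (8.1, 5.9) to (6.0, 5.5), a distance of √(2.1² + 0.4²) ≈ 2.1.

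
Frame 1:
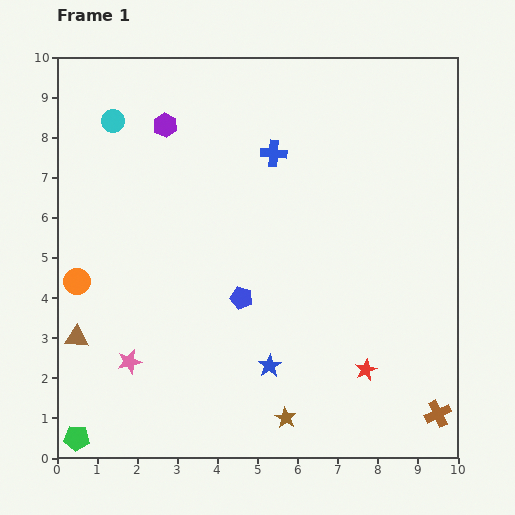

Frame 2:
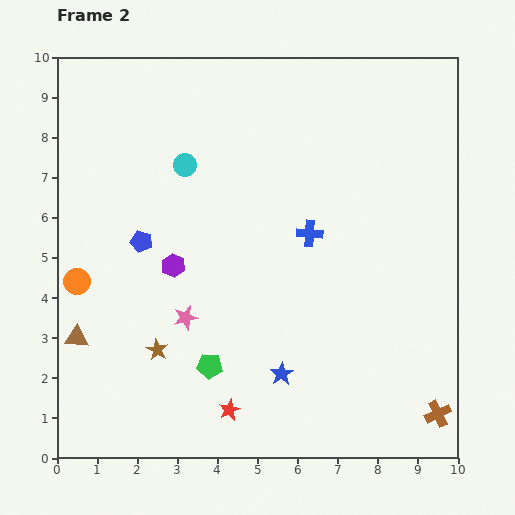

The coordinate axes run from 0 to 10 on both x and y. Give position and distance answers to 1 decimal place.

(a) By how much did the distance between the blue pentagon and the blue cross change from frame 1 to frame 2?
+0.5

Distance in frame 1: 3.7. Distance in frame 2: 4.2.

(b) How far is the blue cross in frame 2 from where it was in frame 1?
2.2

The blue cross moved from (5.4, 7.6) to (6.3, 5.6), a distance of √(0.9² + 2.0²) ≈ 2.2.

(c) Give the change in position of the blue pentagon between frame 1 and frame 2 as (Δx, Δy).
(-2.5, 1.4)

The blue pentagon was at (4.6, 4.0) in frame 1 and (2.1, 5.4) in frame 2.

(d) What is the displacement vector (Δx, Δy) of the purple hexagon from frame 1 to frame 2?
(0.2, -3.5)

The purple hexagon was at (2.7, 8.3) in frame 1 and (2.9, 4.8) in frame 2.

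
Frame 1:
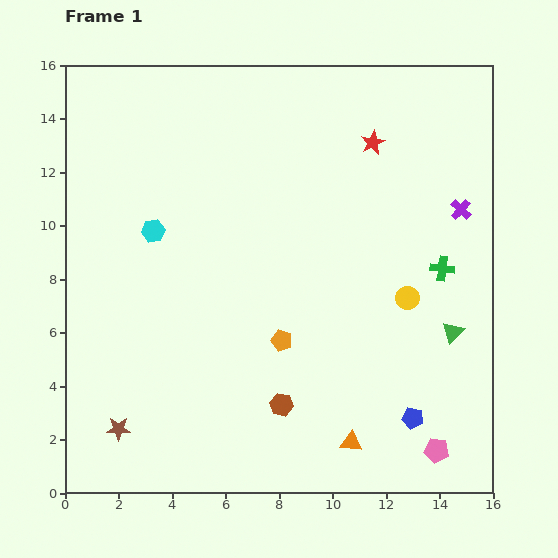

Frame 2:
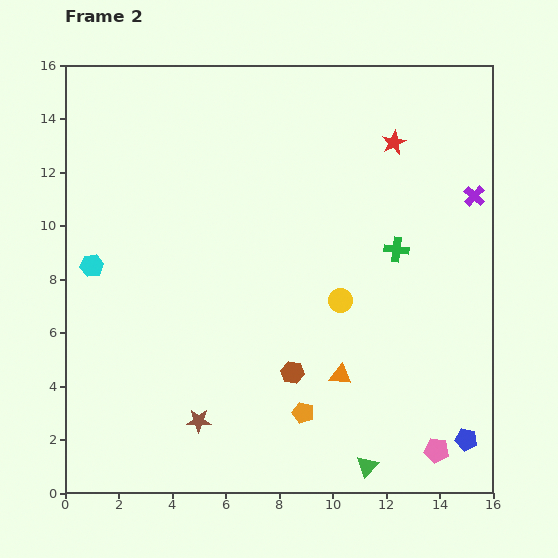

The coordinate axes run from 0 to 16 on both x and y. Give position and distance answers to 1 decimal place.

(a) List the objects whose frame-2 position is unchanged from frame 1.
the pink pentagon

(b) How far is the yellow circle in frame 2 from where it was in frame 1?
2.5

The yellow circle moved from (12.8, 7.3) to (10.3, 7.2), a distance of √(2.5² + 0.1²) ≈ 2.5.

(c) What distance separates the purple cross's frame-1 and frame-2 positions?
0.7

The purple cross moved from (14.8, 10.6) to (15.3, 11.1), a distance of √(0.5² + 0.5²) ≈ 0.7.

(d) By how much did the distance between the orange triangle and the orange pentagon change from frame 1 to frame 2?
-2.6

Distance in frame 1: 4.6. Distance in frame 2: 2.0.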